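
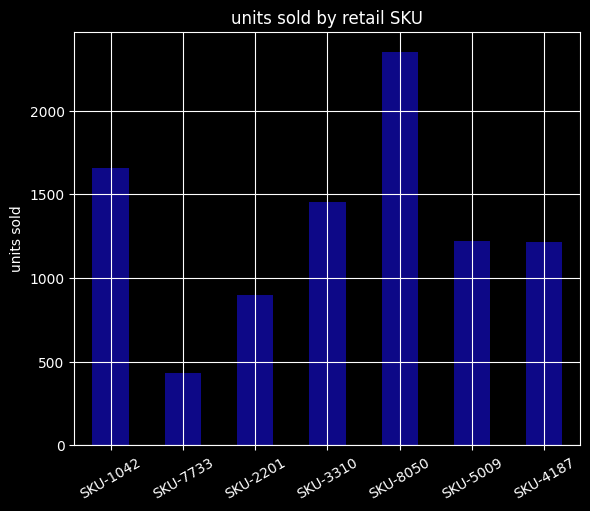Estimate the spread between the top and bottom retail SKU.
Max SKU-8050 ≈ 2400, min SKU-7733 ≈ 400; range ≈ 2000.

≈ 2000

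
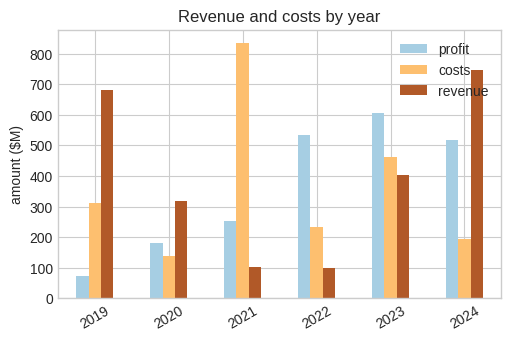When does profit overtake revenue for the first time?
2021

2020: profit ≈ 200 vs revenue ≈ 300 (not yet); 2021: profit ≈ 300 vs revenue ≈ 100 (first crossover).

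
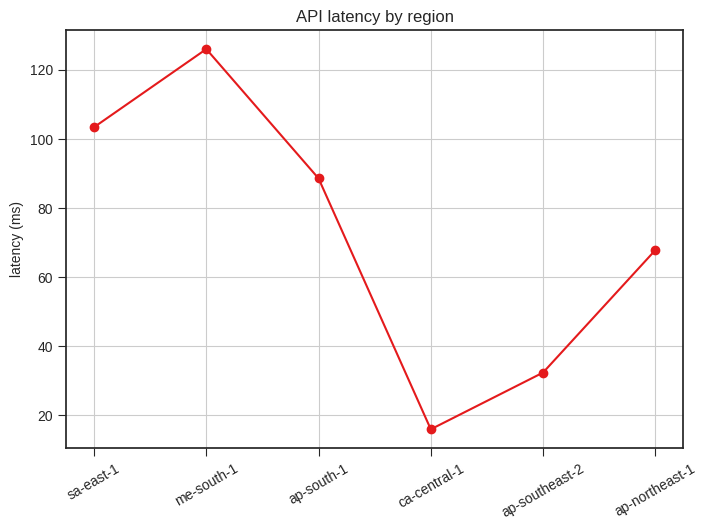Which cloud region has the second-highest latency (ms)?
Top 3: me-south-1 ≈ 130, sa-east-1 ≈ 100, ap-south-1 ≈ 90.

sa-east-1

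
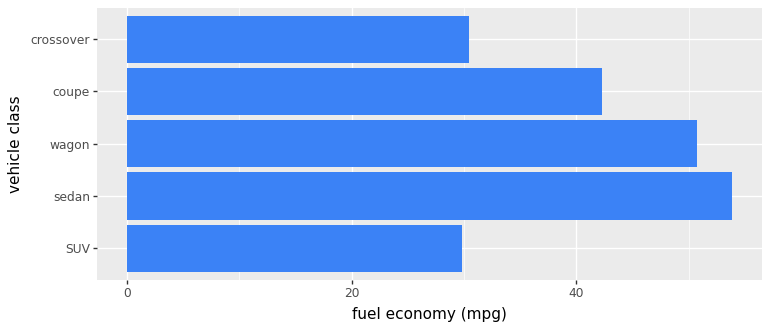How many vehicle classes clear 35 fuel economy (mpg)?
Above 35: sedan, wagon, coupe.

3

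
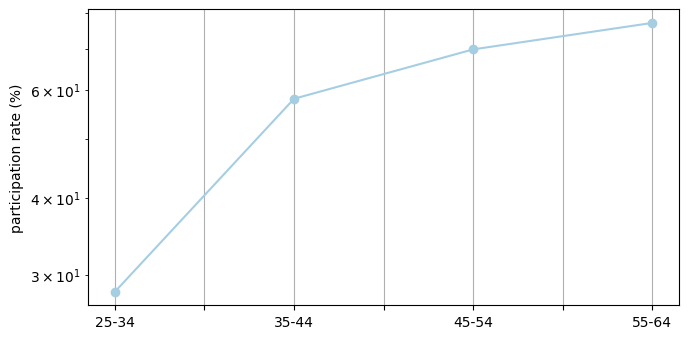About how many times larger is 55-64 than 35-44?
55-64 ≈ 75, 35-44 ≈ 60; 75/60 ≈ 1.25.

≈ 1.25×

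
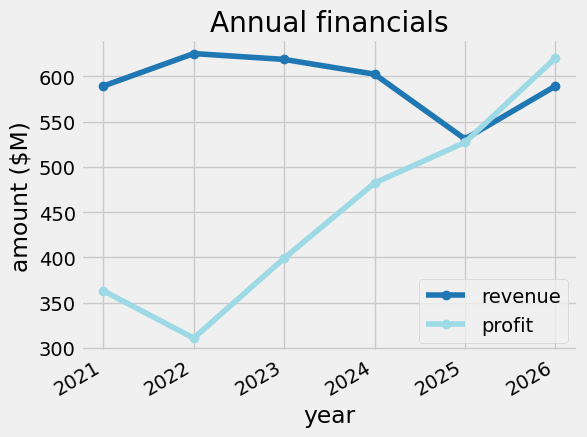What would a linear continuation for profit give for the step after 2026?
Last three: 500, 550, 600 → slope ≈ 50/step → next ≈ 650.

≈ 650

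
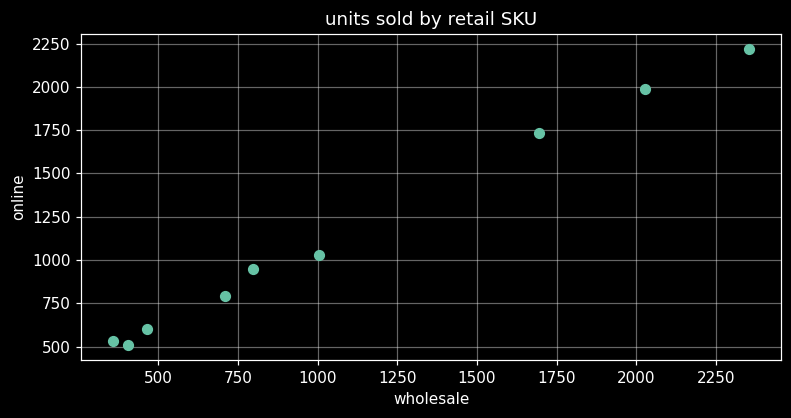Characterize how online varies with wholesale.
positive, strong

Points are positively correlated; strong (|r| ≈ 1.0).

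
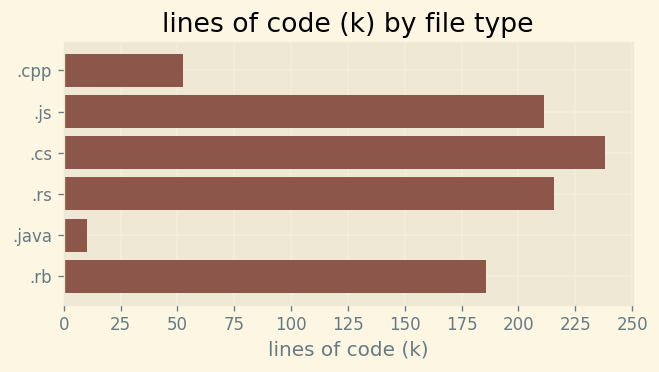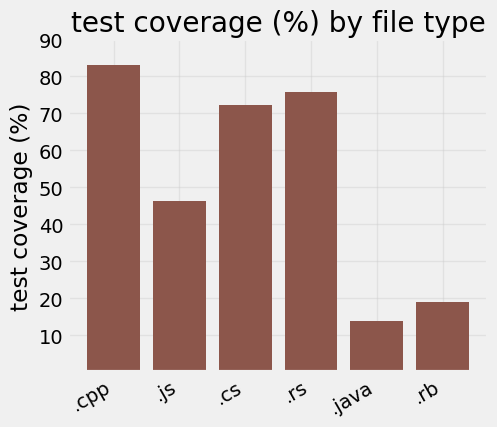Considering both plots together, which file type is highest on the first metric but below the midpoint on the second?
.js

Chart 2 median test coverage (%) ≈ 60; below-median file types: .js, .java, .rb. Among those, .js has the highest lines of code (k) (≈ 200).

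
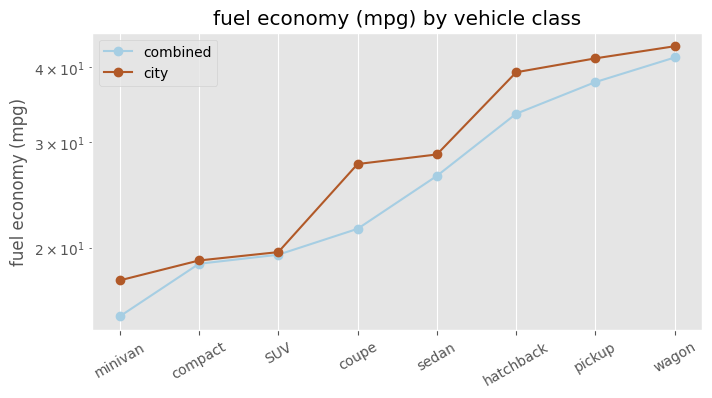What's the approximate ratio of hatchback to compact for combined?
hatchback ≈ 35, compact ≈ 20; 35/20 ≈ 1.75.

≈ 1.75×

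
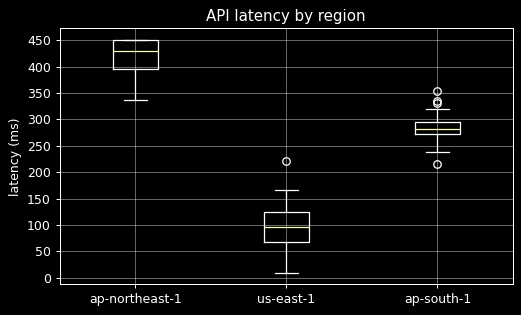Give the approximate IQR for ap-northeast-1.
Q3 ≈ 450, Q1 ≈ 400; IQR ≈ 50.

≈ 50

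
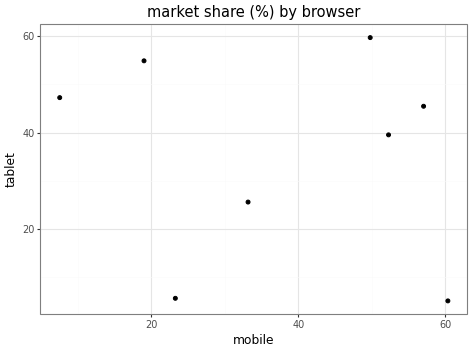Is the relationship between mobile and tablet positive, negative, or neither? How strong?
no clear correlation

Points are roughly uncorrelated; weak (|r| ≈ 0.1).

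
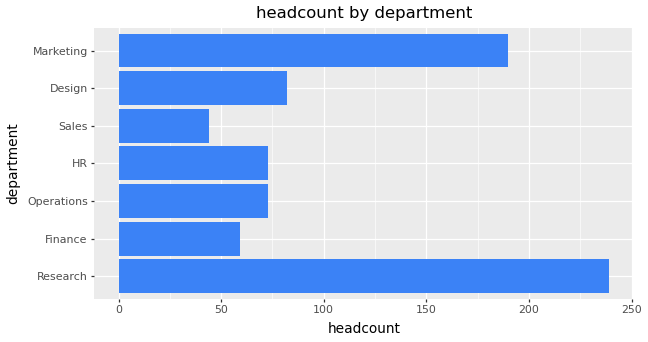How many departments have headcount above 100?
Above 100: Research, Marketing.

2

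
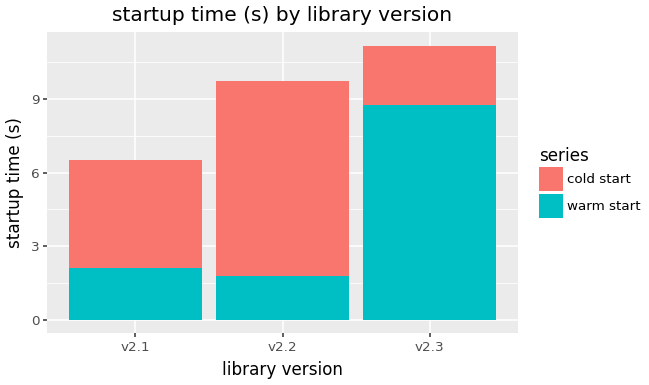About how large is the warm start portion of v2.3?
≈ 9

warm start top ≈ 9, bottom ≈ 0; segment ≈ 9.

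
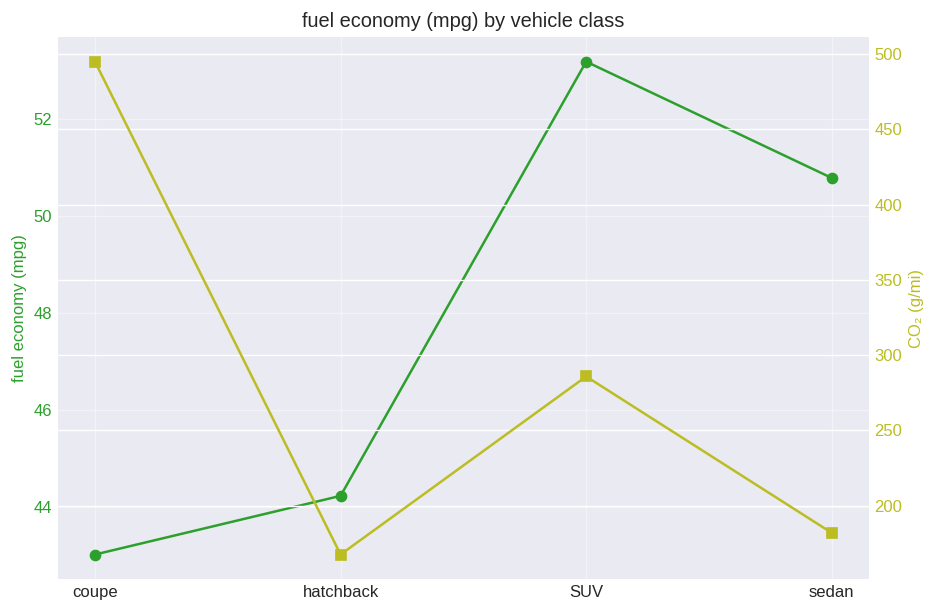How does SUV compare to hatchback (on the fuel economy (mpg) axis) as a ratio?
≈ 1.2×

SUV ≈ 53, hatchback ≈ 44; 53/44 ≈ 1.2.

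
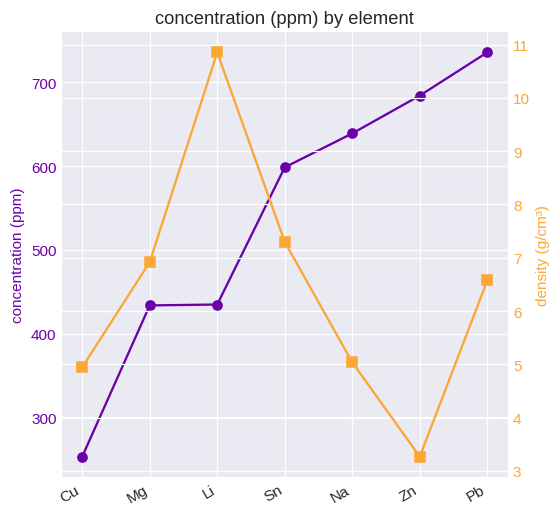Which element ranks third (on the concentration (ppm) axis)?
Top 4 (on the concentration (ppm) axis): Pb ≈ 750, Zn ≈ 700, Na ≈ 650, Sn ≈ 600.

Na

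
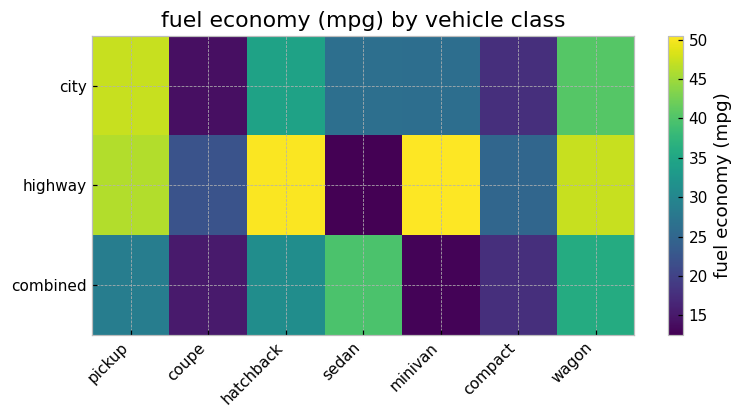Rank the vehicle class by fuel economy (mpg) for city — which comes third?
Top 4 for city: pickup ≈ 45, wagon ≈ 40, hatchback ≈ 35, sedan ≈ 25.

hatchback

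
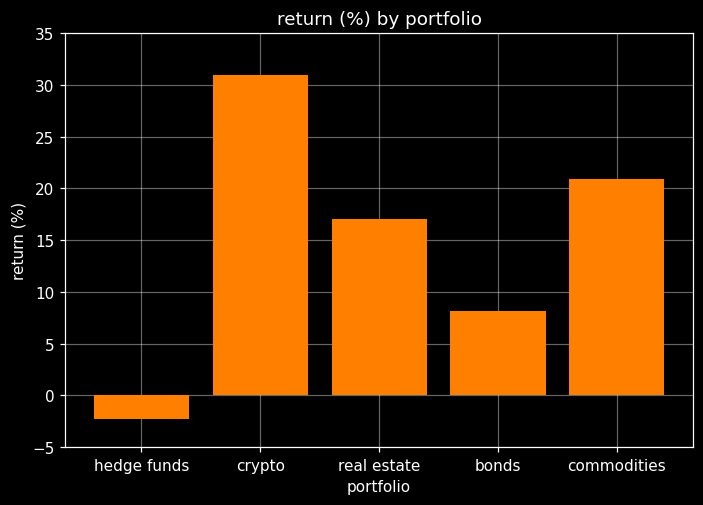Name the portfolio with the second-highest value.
Top 3: crypto ≈ 30, commodities ≈ 20, real estate ≈ 15.

commodities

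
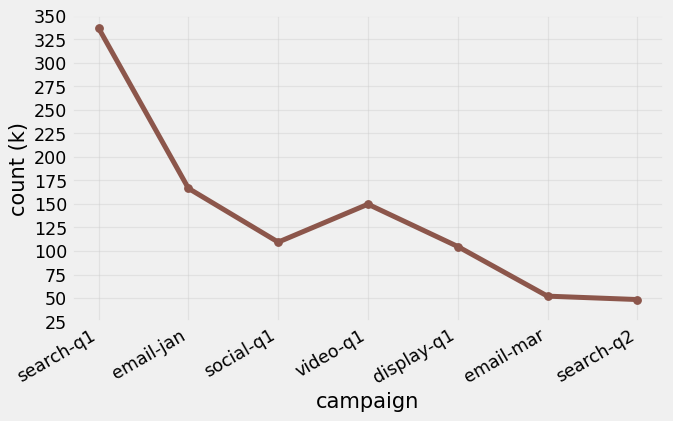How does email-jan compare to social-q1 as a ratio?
≈ 1.75×

email-jan ≈ 175, social-q1 ≈ 100; 175/100 ≈ 1.75.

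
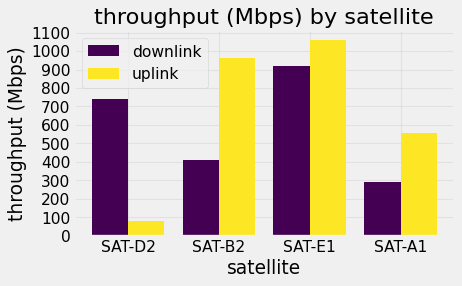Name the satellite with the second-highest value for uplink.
SAT-B2

Top 3 for uplink: SAT-E1 ≈ 1100, SAT-B2 ≈ 1000, SAT-A1 ≈ 600.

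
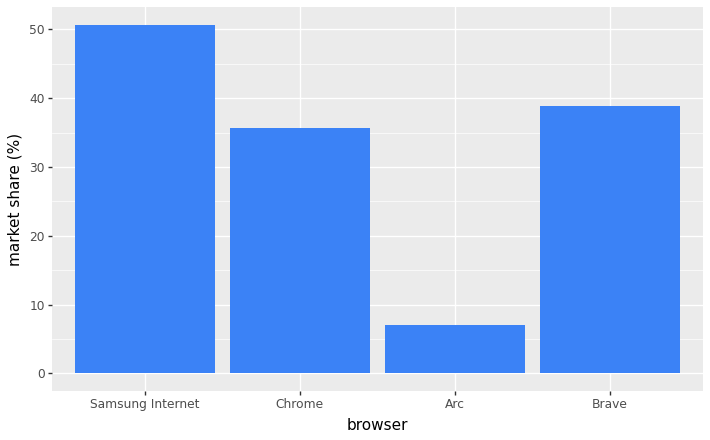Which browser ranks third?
Top 4: Samsung Internet ≈ 50, Brave ≈ 40, Chrome ≈ 35, Arc ≈ 5.

Chrome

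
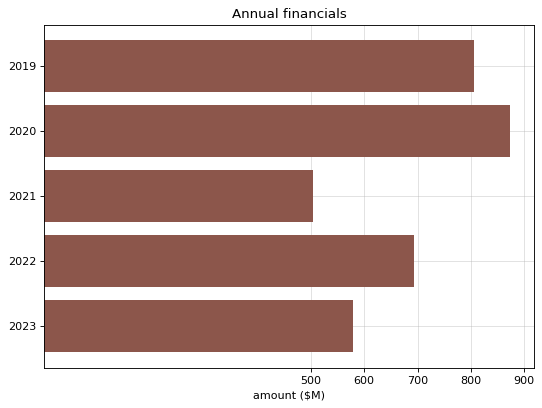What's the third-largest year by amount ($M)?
Top 4: 2020 ≈ 900, 2019 ≈ 800, 2022 ≈ 700, 2023 ≈ 600.

2022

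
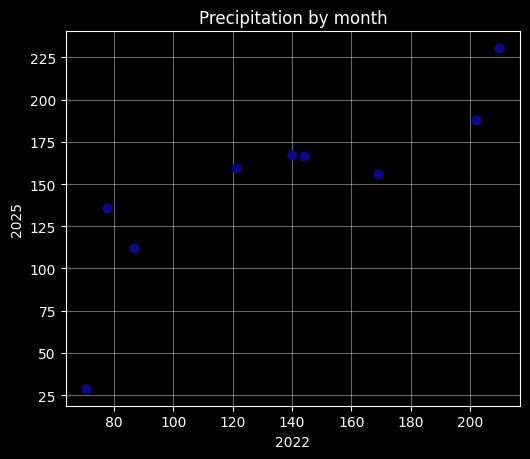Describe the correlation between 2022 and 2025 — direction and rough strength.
positive, strong

Points are positively correlated; strong (|r| ≈ 0.8).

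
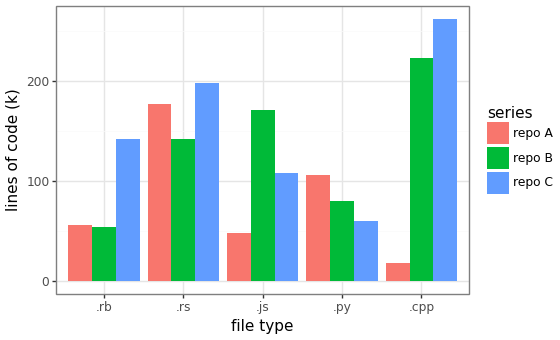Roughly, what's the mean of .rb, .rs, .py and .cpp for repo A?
≈ 88

(50 + 175 + 100 + 25) / 4 ≈ 88.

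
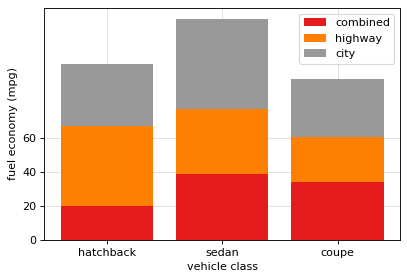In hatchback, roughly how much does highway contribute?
highway top ≈ 60, bottom ≈ 20; segment ≈ 40.

≈ 40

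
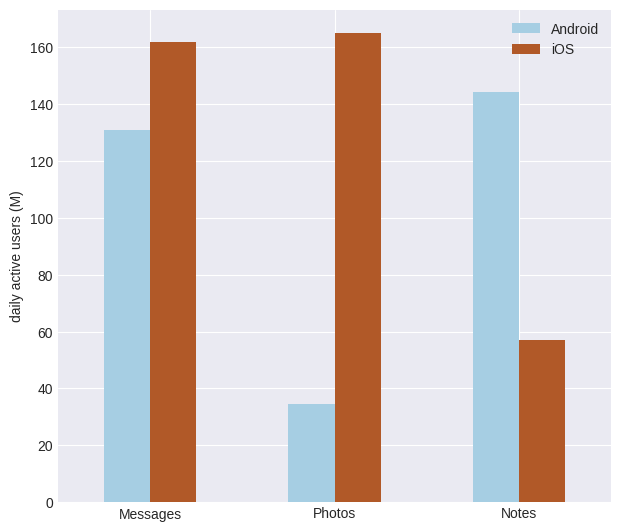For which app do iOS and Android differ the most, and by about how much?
Photos, ≈ 120 M

Photos: iOS ≈ 160, Android ≈ 40 → gap ≈ 120. Next-largest (Notes) is only ≈ 80.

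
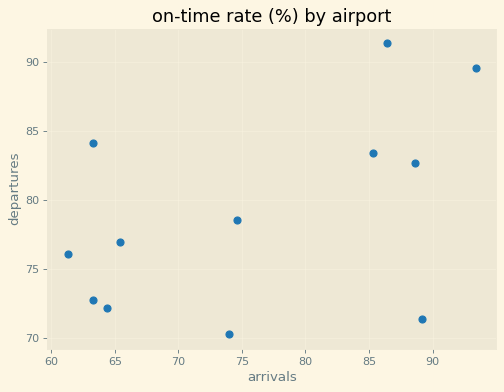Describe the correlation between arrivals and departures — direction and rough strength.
positive, moderate

Points are positively correlated; moderate (|r| ≈ 0.5).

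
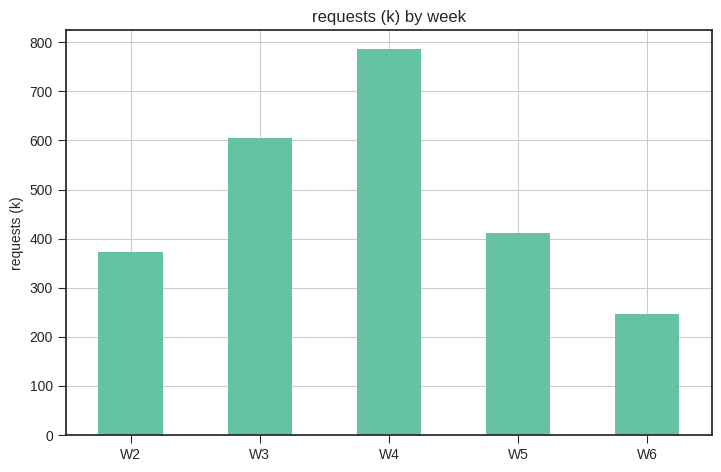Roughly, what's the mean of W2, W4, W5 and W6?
≈ 450

(400 + 800 + 400 + 200) / 4 ≈ 450.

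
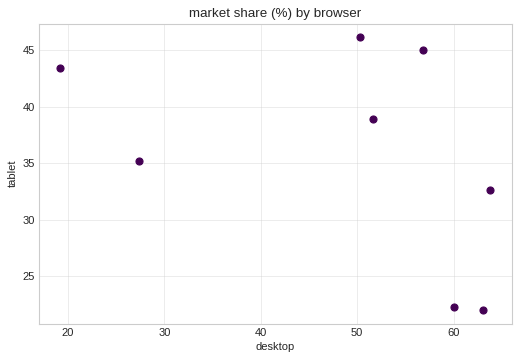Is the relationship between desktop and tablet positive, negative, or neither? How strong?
Points are negatively correlated; moderate (|r| ≈ 0.5).

negative, moderate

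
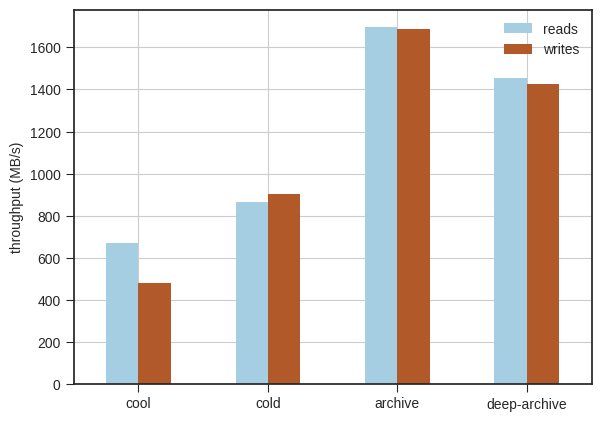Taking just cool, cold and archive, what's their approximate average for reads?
(600 + 800 + 1600) / 3 ≈ 1000.

≈ 1000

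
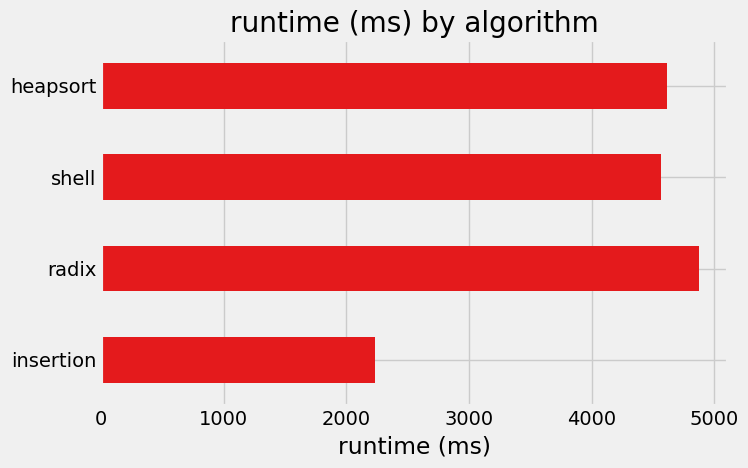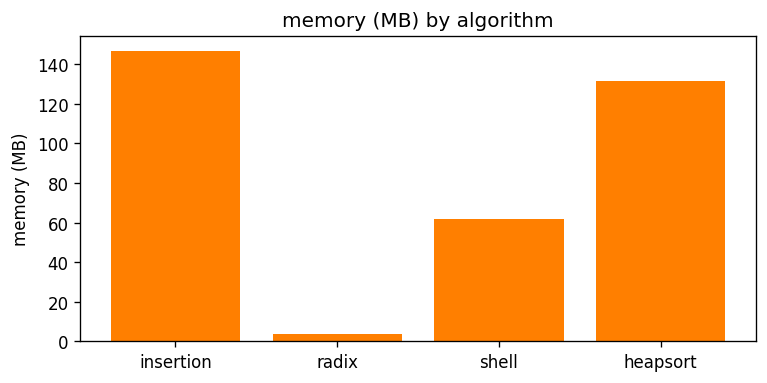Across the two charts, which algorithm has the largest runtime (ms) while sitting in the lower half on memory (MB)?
Chart 2 median memory (MB) ≈ 100; below-median algorithms: radix, shell. Among those, radix has the highest runtime (ms) (≈ 5000).

radix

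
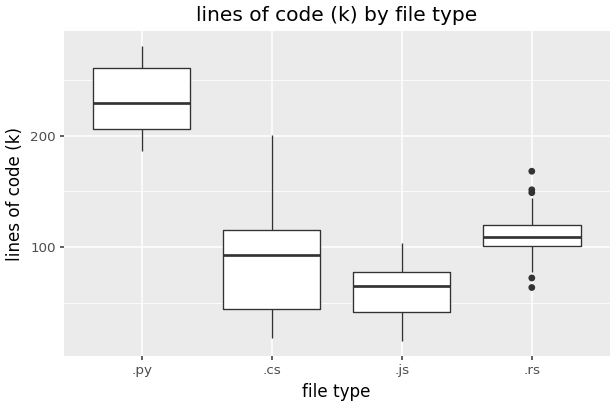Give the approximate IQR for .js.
Q3 ≈ 80, Q1 ≈ 40; IQR ≈ 40.

≈ 40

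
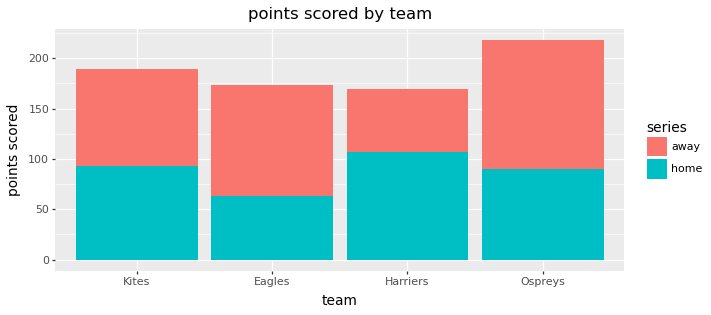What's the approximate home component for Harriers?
≈ 100

home top ≈ 100, bottom ≈ 0; segment ≈ 100.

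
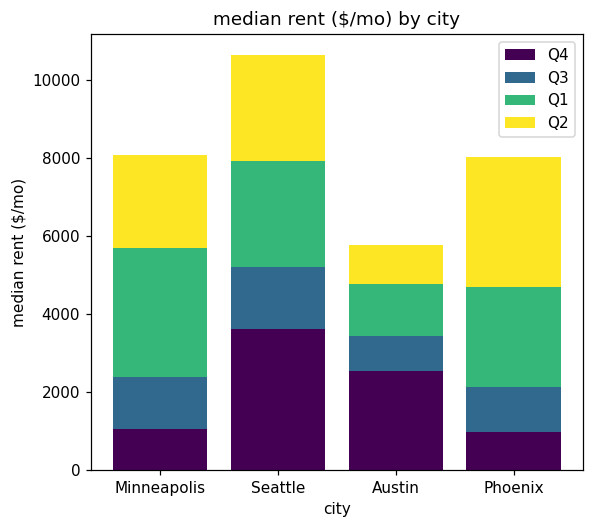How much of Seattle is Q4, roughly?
≈ 4000

Q4 top ≈ 4000, bottom ≈ 0; segment ≈ 4000.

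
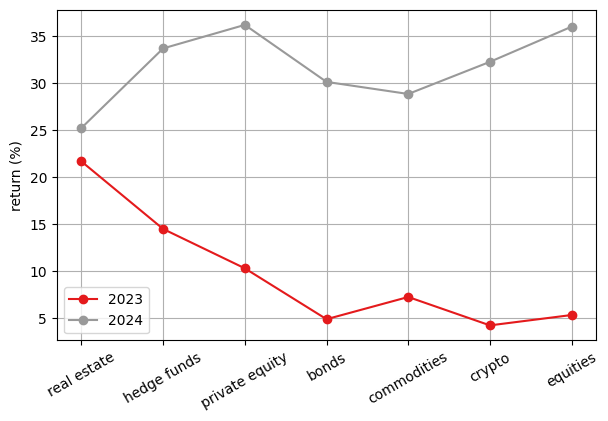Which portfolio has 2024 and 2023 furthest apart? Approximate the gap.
equities, ≈ 30 %

equities: 2024 ≈ 35, 2023 ≈ 5 → gap ≈ 30. Next-largest (crypto) is only ≈ 25.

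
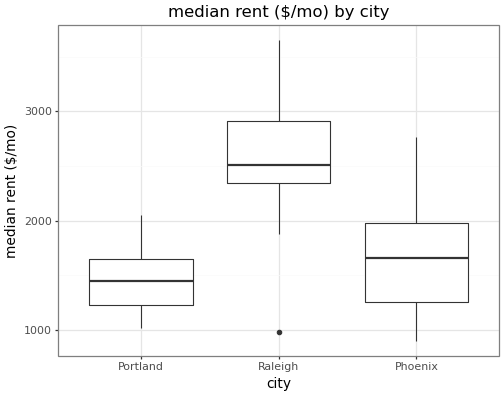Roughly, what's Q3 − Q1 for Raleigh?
≈ 600

Q3 ≈ 3000, Q1 ≈ 2400; IQR ≈ 600.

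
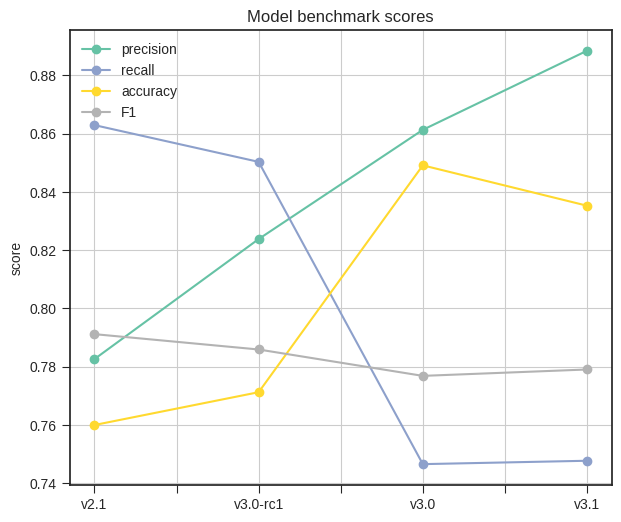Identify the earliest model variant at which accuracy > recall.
v3.0-rc1: accuracy ≈ 0.78 vs recall ≈ 0.86 (not yet); v3.0: accuracy ≈ 0.84 vs recall ≈ 0.74 (first crossover).

v3.0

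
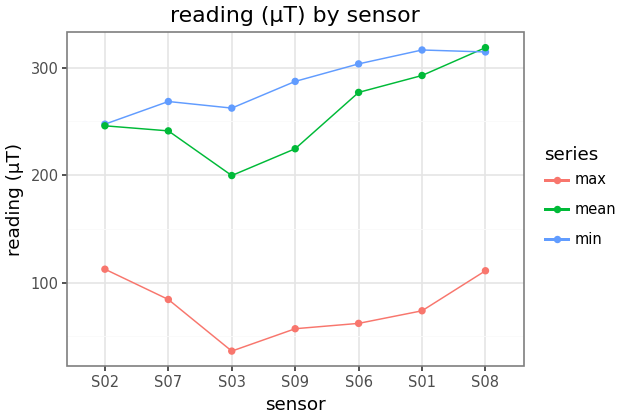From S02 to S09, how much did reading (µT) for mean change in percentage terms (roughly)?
≈ -10%

S02 ≈ 250, S09 ≈ 225; (225 − 250) / 250 ≈ -10%.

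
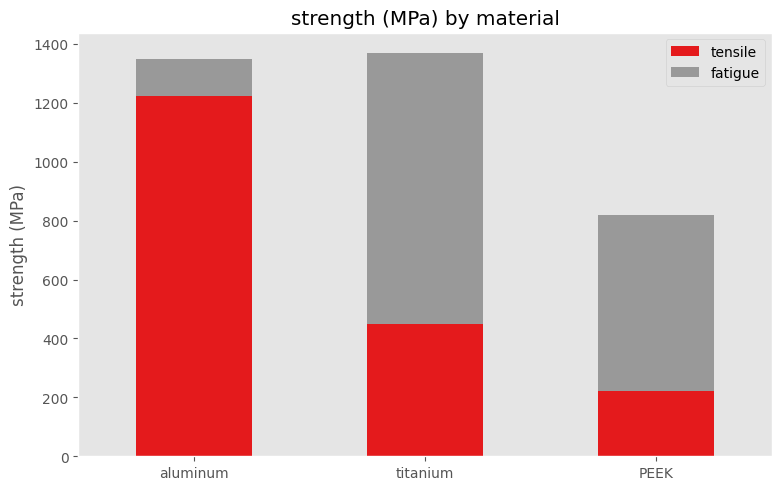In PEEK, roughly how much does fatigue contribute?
≈ 600

fatigue top ≈ 800, bottom ≈ 200; segment ≈ 600.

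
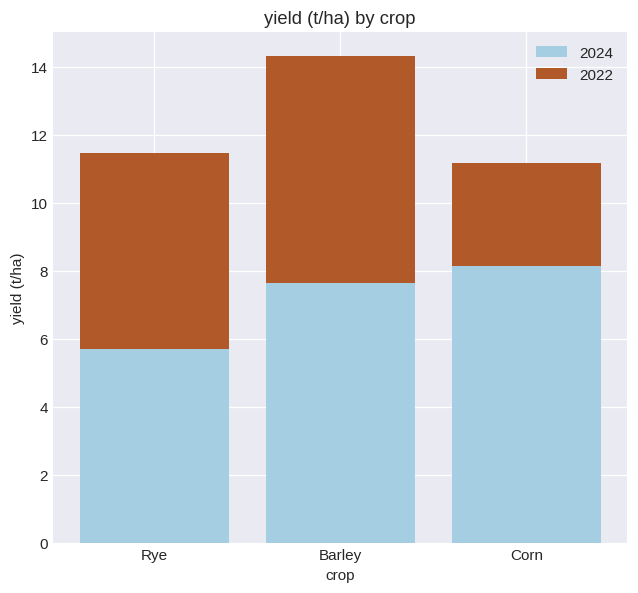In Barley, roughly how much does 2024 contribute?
2024 top ≈ 8, bottom ≈ 0; segment ≈ 8.

≈ 8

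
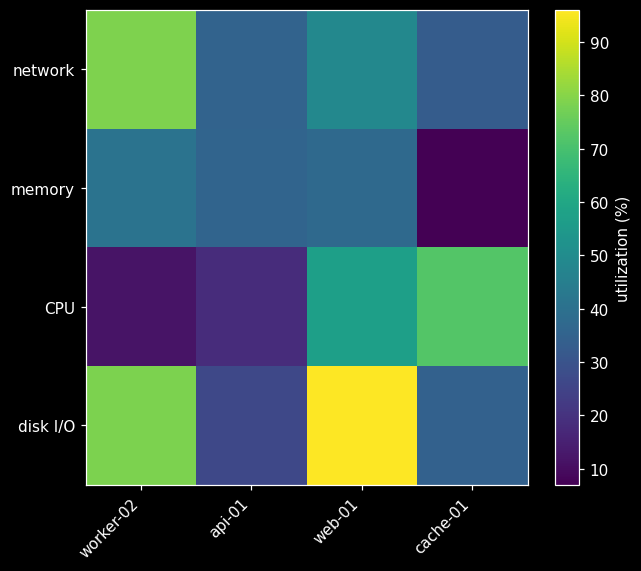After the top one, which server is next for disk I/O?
worker-02

Top 3 for disk I/O: web-01 ≈ 100, worker-02 ≈ 80, cache-01 ≈ 30.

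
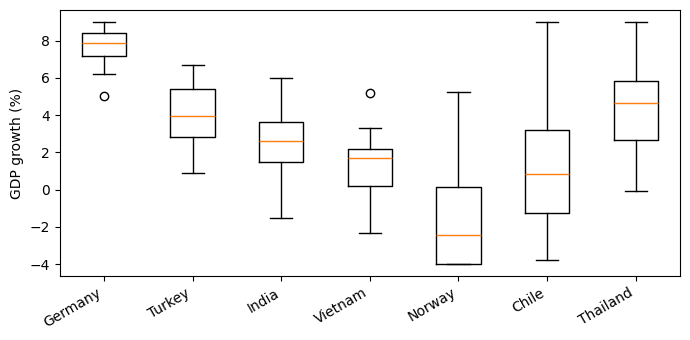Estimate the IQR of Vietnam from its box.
Q3 ≈ 2, Q1 ≈ 0; IQR ≈ 2.

≈ 2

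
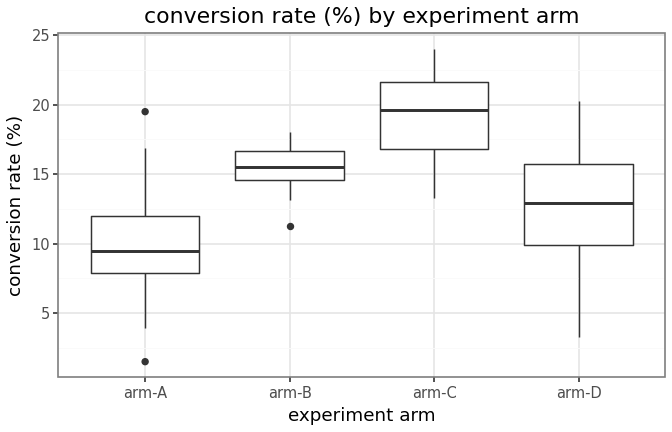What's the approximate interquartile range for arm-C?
≈ 5

Q3 ≈ 22, Q1 ≈ 17; IQR ≈ 5.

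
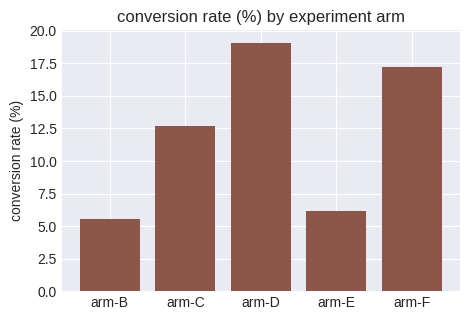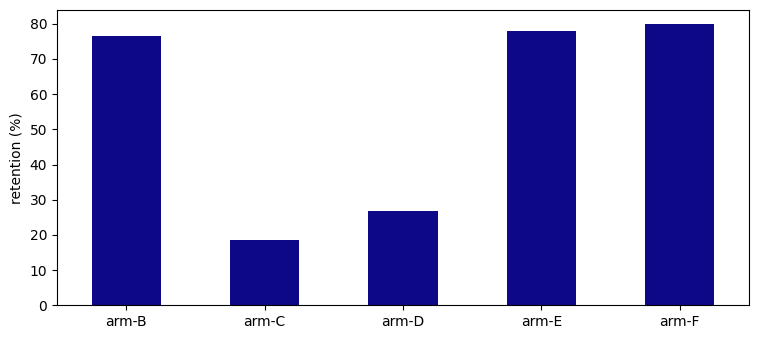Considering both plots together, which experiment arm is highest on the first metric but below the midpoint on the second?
Chart 2 median retention (%) ≈ 80; below-median experiment arms: arm-C, arm-D. Among those, arm-D has the highest conversion rate (%) (≈ 20).

arm-D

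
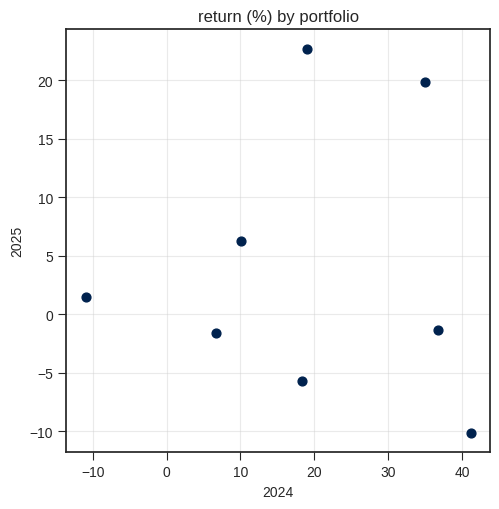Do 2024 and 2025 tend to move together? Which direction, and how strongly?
Points are roughly uncorrelated; weak (|r| ≈ 0.0).

no clear correlation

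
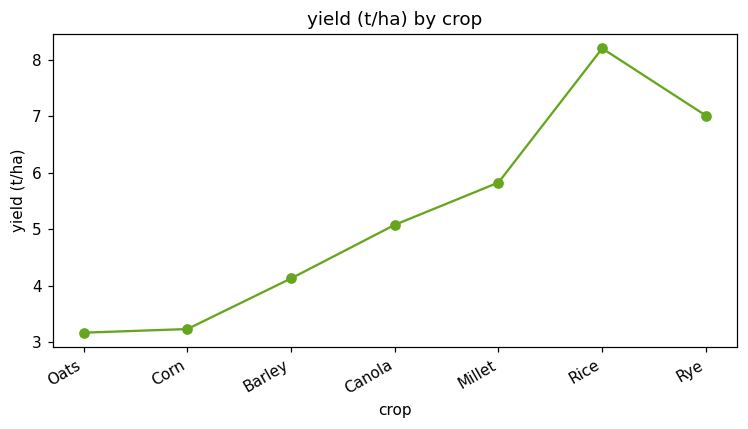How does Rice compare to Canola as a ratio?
≈ 1.6×

Rice ≈ 8.0, Canola ≈ 5.0; 8.0/5.0 ≈ 1.6.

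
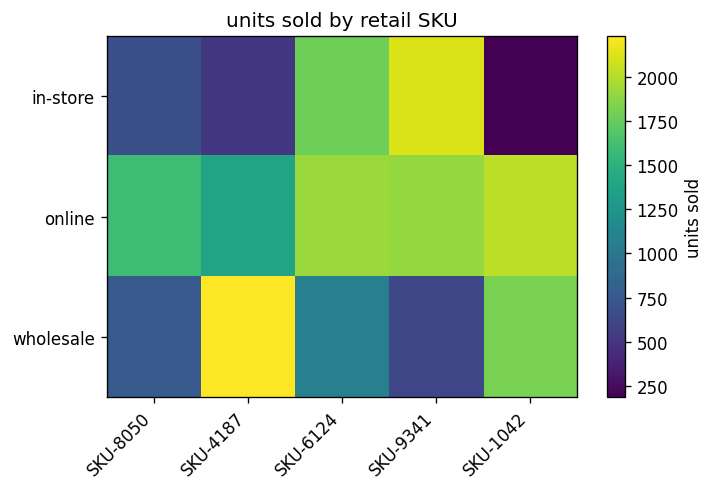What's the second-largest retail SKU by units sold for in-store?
SKU-6124

Top 3 for in-store: SKU-9341 ≈ 2200, SKU-6124 ≈ 1800, SKU-8050 ≈ 600.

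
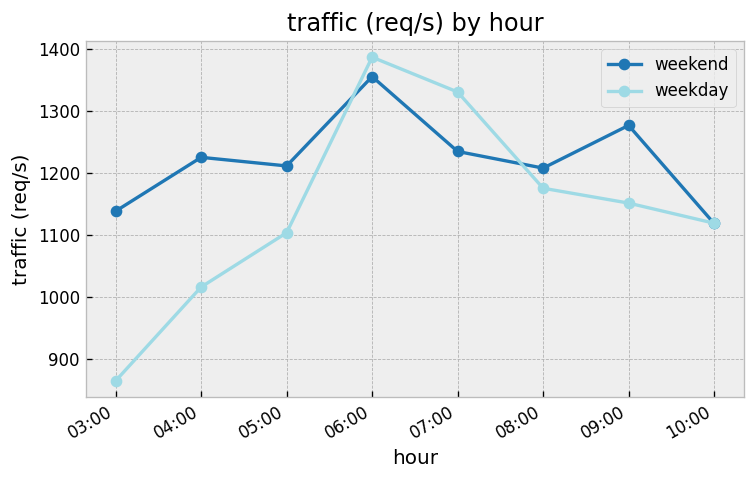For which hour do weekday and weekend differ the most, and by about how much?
03:00, ≈ 300 req/s

03:00: weekday ≈ 850, weekend ≈ 1150 → gap ≈ 300. Next-largest (04:00) is only ≈ 250.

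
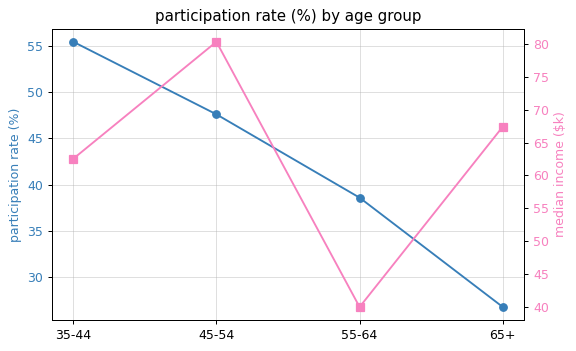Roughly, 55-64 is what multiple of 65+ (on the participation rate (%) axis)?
≈ 1.6×

55-64 ≈ 40, 65+ ≈ 25; 40/25 ≈ 1.6.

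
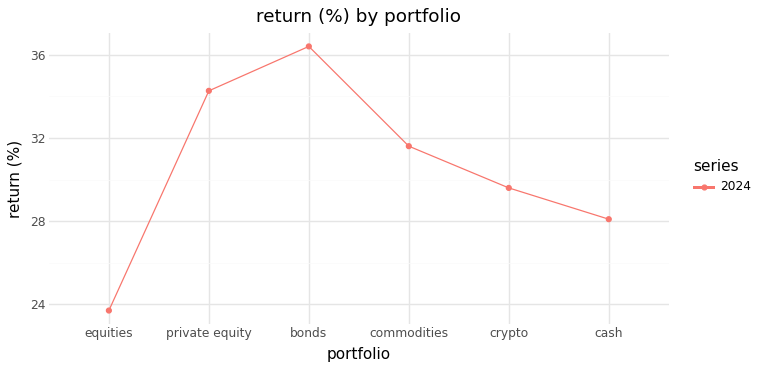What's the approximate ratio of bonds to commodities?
bonds ≈ 36, commodities ≈ 32; 36/32 ≈ 1.12.

≈ 1.12×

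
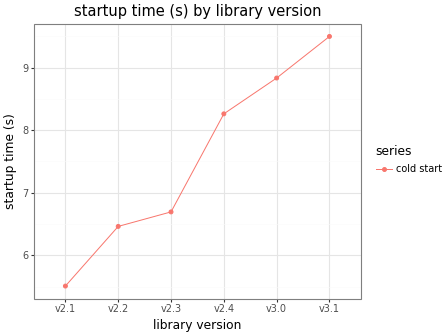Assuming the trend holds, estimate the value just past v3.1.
Last three: 8.5, 9.0, 9.5 → slope ≈ 0.5/step → next ≈ 10.

≈ 10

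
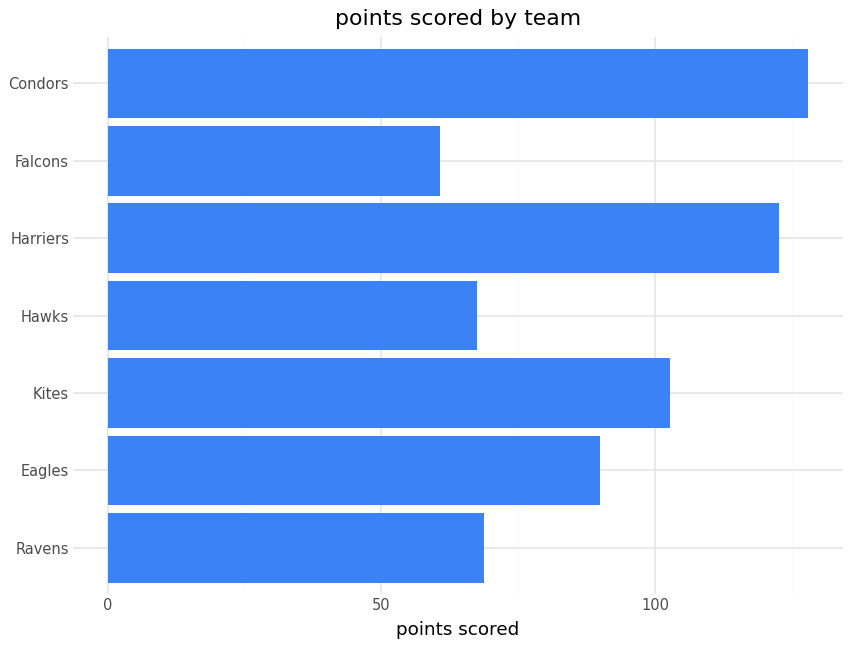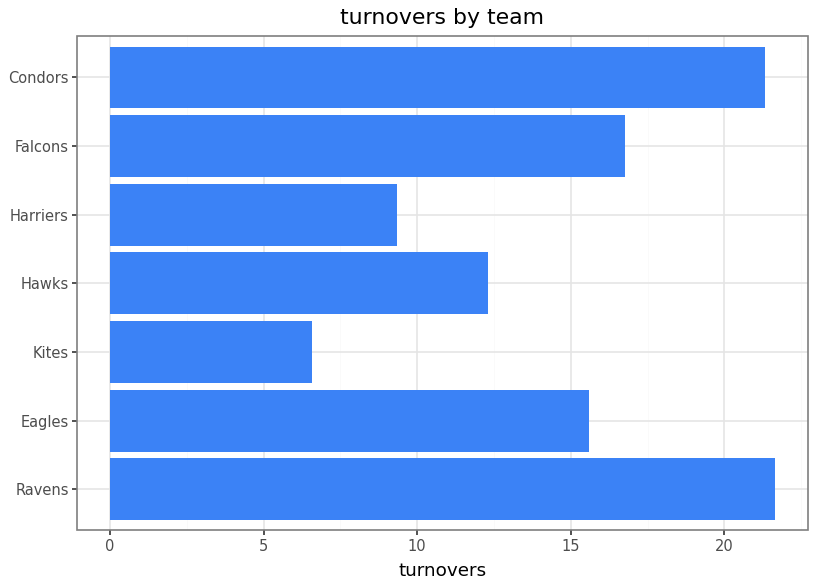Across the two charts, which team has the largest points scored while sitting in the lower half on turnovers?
Harriers

Chart 2 median turnovers ≈ 16; below-median teams: Kites, Hawks, Harriers. Among those, Harriers has the highest points scored (≈ 120).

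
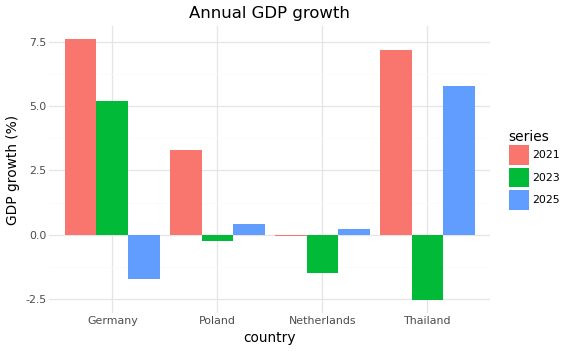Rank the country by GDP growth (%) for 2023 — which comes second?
Poland

Top 3 for 2023: Germany ≈ 5, Poland ≈ 0, Netherlands ≈ -1.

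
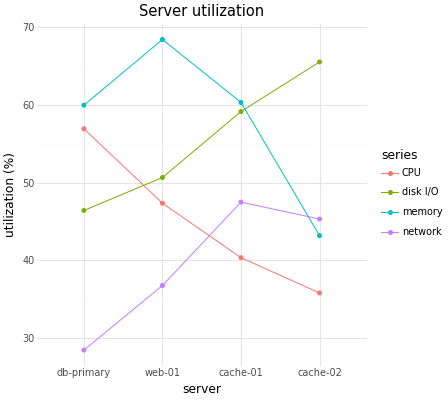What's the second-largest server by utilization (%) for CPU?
Top 3 for CPU: db-primary ≈ 55, web-01 ≈ 45, cache-01 ≈ 40.

web-01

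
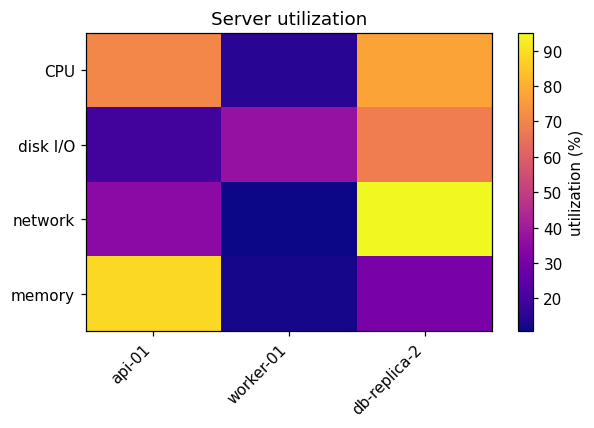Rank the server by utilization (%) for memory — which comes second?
db-replica-2

Top 3 for memory: api-01 ≈ 90, db-replica-2 ≈ 30, worker-01 ≈ 10.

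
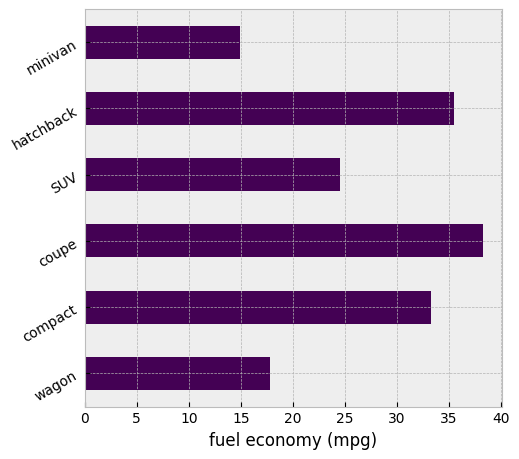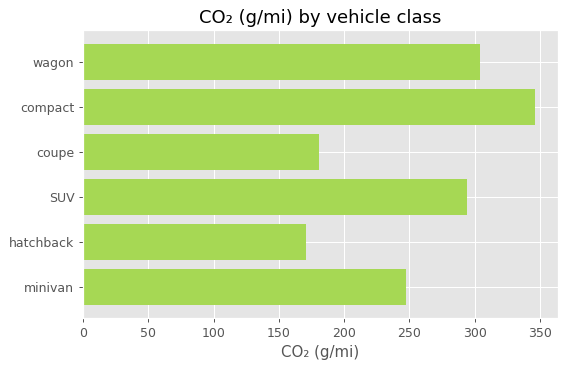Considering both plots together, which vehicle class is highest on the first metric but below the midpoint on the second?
coupe

Chart 2 median CO₂ (g/mi) ≈ 250; below-median vehicle classes: coupe, hatchback, minivan. Among those, coupe has the highest fuel economy (mpg) (≈ 40).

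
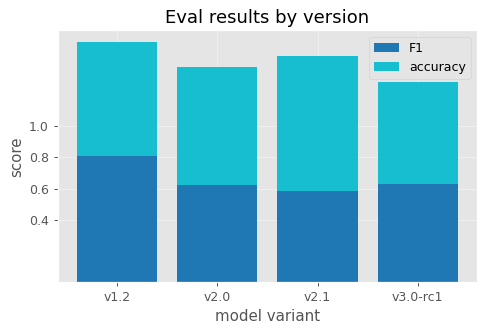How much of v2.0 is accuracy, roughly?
≈ 0.8

accuracy top ≈ 1.4, bottom ≈ 0.6; segment ≈ 0.8.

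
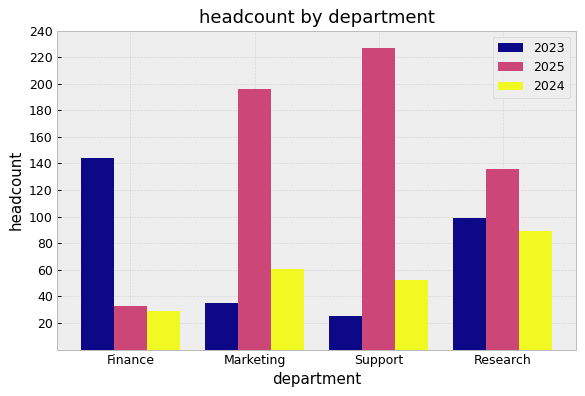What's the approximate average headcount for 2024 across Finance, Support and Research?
≈ 53

(20 + 60 + 80) / 3 ≈ 53.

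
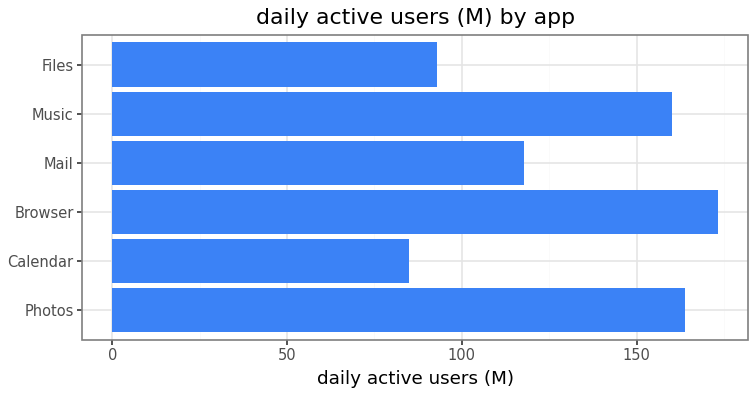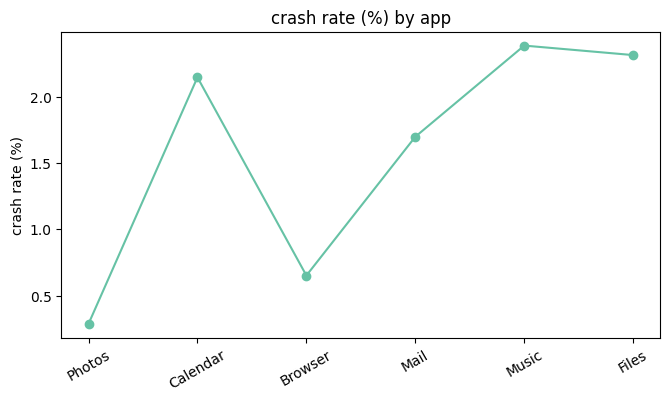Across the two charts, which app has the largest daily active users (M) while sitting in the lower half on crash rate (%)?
Chart 2 median crash rate (%) ≈ 2; below-median apps: Photos, Browser, Mail. Among those, Browser has the highest daily active users (M) (≈ 180).

Browser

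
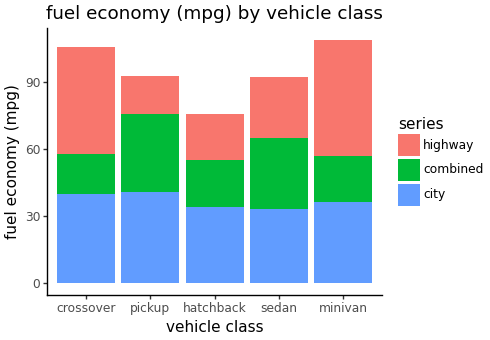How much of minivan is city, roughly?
city top ≈ 40, bottom ≈ 0; segment ≈ 40.

≈ 40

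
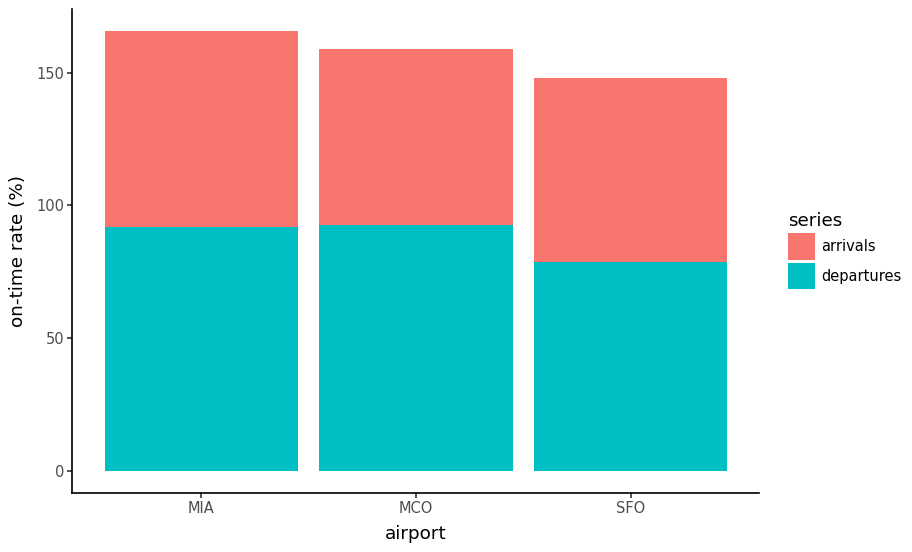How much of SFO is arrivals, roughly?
arrivals top ≈ 140, bottom ≈ 80; segment ≈ 60.

≈ 60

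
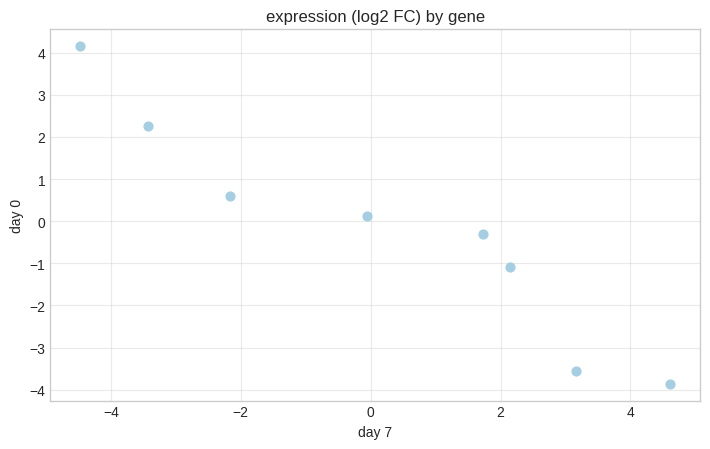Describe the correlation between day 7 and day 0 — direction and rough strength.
negative, strong

Points are negatively correlated; strong (|r| ≈ 1.0).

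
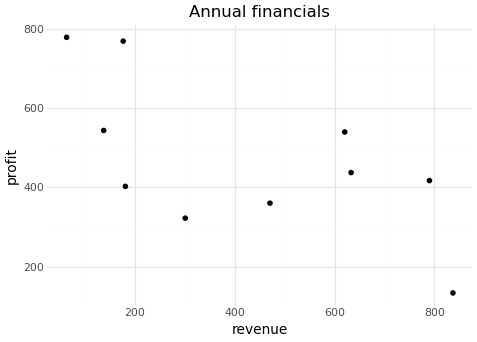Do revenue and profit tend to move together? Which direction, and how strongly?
negative, moderate

Points are negatively correlated; moderate (|r| ≈ 0.6).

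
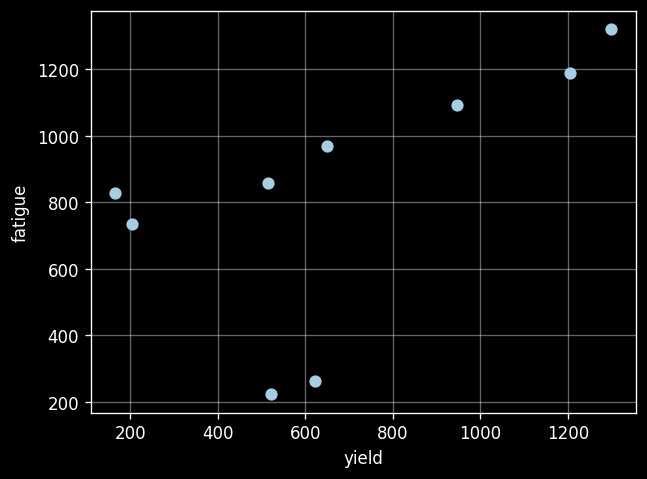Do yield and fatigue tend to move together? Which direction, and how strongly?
Points are positively correlated; moderate (|r| ≈ 0.6).

positive, moderate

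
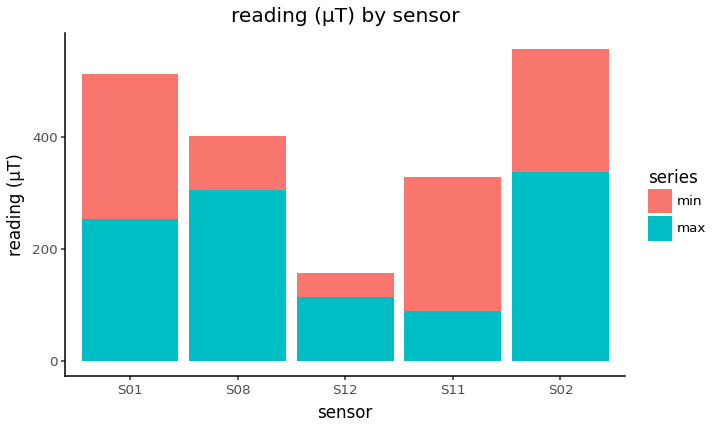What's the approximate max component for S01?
max top ≈ 250, bottom ≈ 0; segment ≈ 250.

≈ 250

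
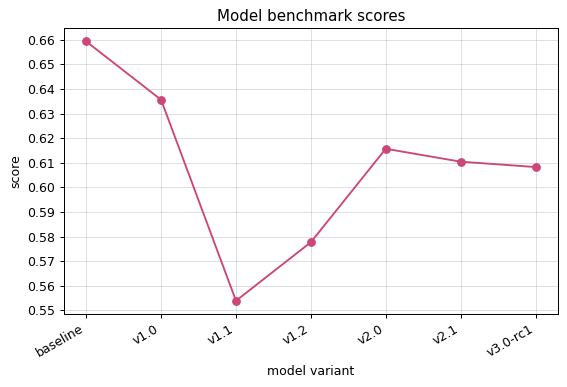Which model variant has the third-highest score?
v2.0

Top 4: baseline ≈ 0.66, v1.0 ≈ 0.64, v2.0 ≈ 0.62, v2.1 ≈ 0.61.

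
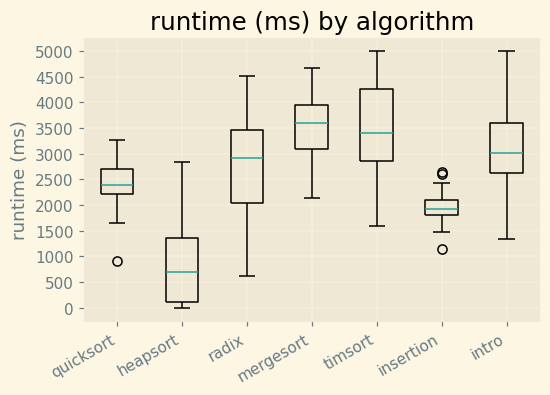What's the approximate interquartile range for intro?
≈ 1000

Q3 ≈ 3500, Q1 ≈ 2500; IQR ≈ 1000.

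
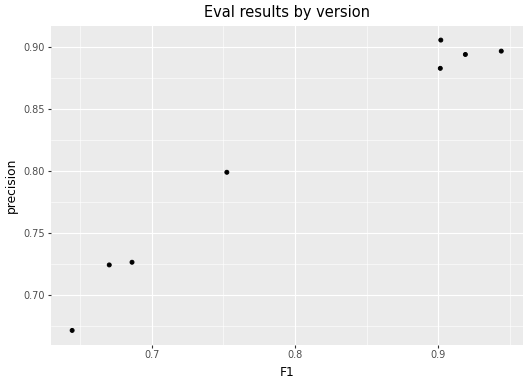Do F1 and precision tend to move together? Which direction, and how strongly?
positive, strong

Points are positively correlated; strong (|r| ≈ 1.0).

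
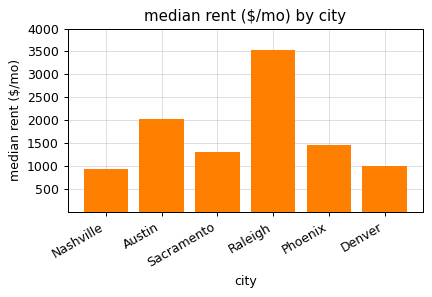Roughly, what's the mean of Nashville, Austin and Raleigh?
≈ 2167

(1000 + 2000 + 3500) / 3 ≈ 2167.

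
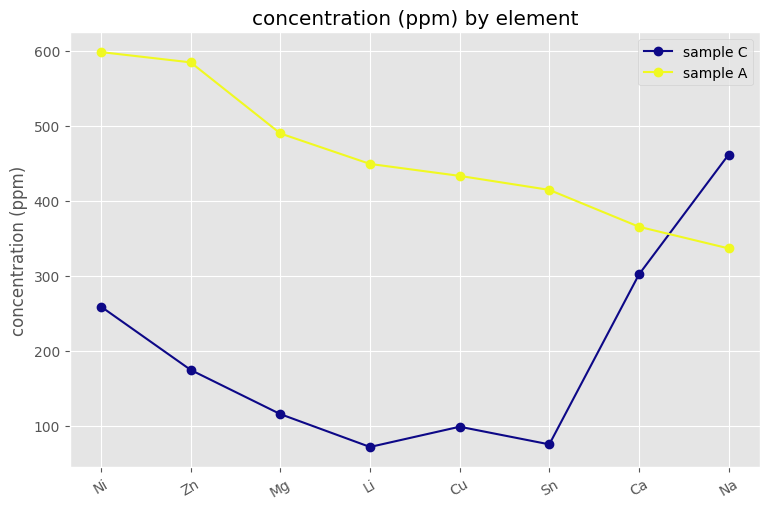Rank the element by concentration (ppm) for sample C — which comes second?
Top 3 for sample C: Na ≈ 450, Ca ≈ 300, Ni ≈ 250.

Ca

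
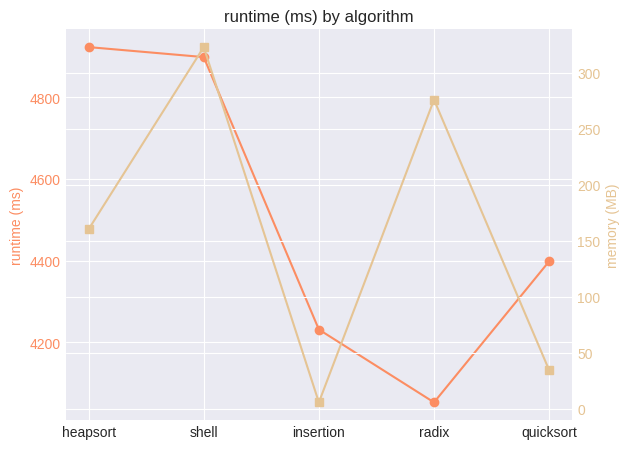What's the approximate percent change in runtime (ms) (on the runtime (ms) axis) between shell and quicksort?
≈ -10.2%

shell ≈ 4900, quicksort ≈ 4400; (4400 − 4900) / 4900 ≈ -10.2%.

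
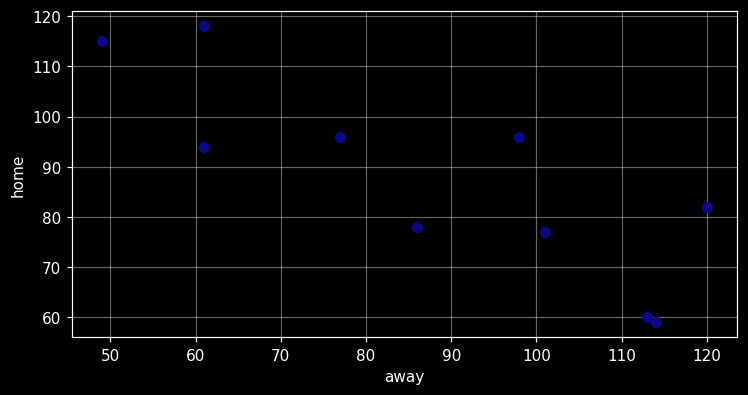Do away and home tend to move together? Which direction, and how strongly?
negative, strong

Points are negatively correlated; strong (|r| ≈ 0.8).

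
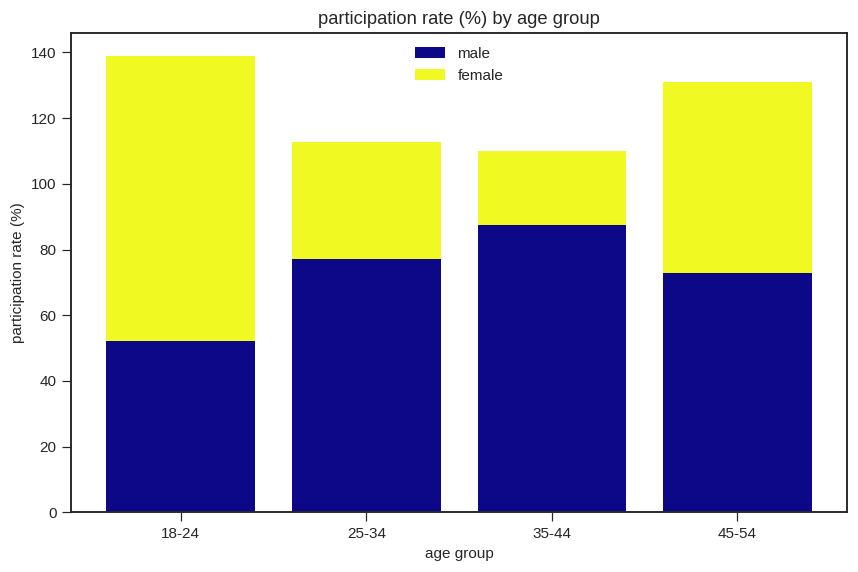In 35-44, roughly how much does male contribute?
≈ 80

male top ≈ 80, bottom ≈ 0; segment ≈ 80.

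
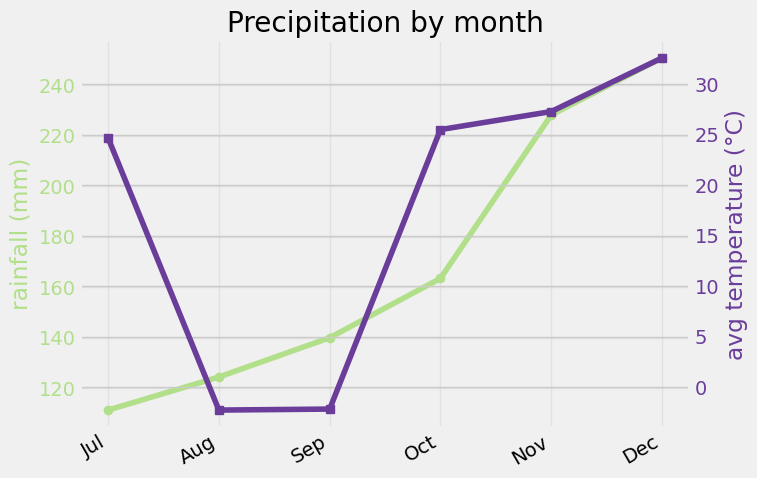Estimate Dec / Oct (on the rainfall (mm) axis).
≈ 1.62×

Dec ≈ 260, Oct ≈ 160; 260/160 ≈ 1.62.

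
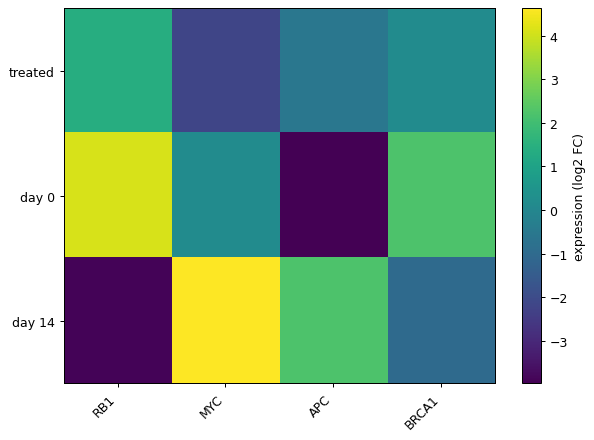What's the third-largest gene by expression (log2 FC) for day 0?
MYC

Top 4 for day 0: RB1 ≈ 4, BRCA1 ≈ 2, MYC ≈ 0, APC ≈ -4.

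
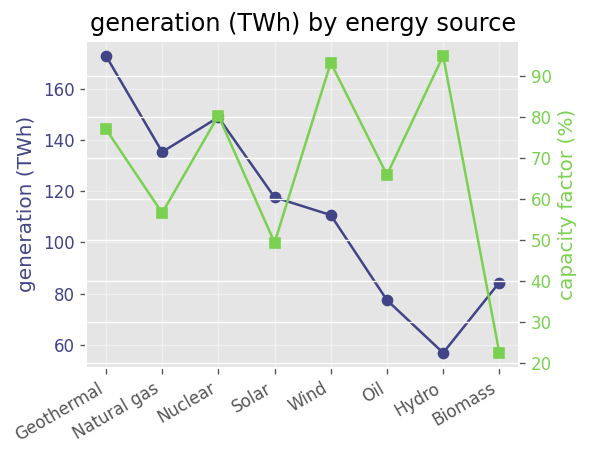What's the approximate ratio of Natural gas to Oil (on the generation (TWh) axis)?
≈ 1.75×

Natural gas ≈ 140, Oil ≈ 80; 140/80 ≈ 1.75.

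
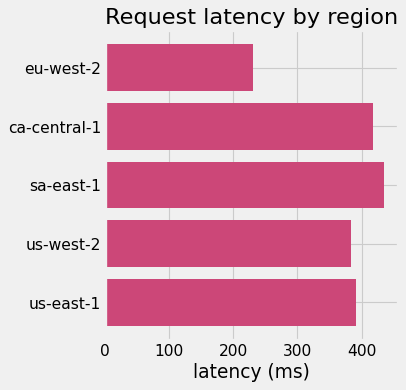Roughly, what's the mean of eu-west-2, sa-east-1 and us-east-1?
(250 + 450 + 400) / 3 ≈ 367.

≈ 367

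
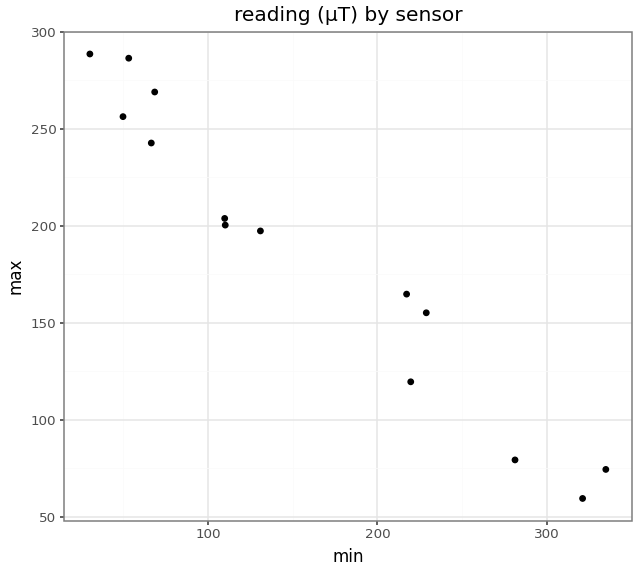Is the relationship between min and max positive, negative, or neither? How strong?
negative, strong

Points are negatively correlated; strong (|r| ≈ 1.0).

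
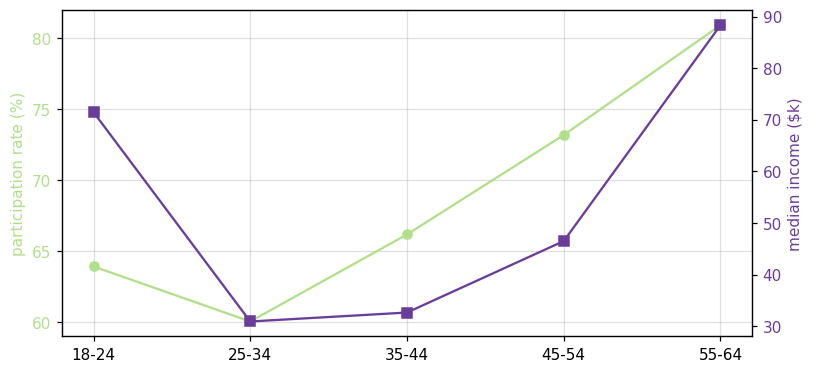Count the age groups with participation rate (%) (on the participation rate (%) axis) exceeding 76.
1

Above 76: 55-64.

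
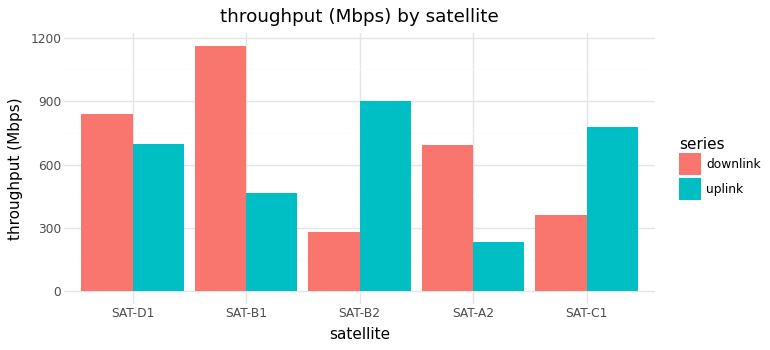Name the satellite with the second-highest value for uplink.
Top 3 for uplink: SAT-B2 ≈ 900, SAT-C1 ≈ 800, SAT-D1 ≈ 700.

SAT-C1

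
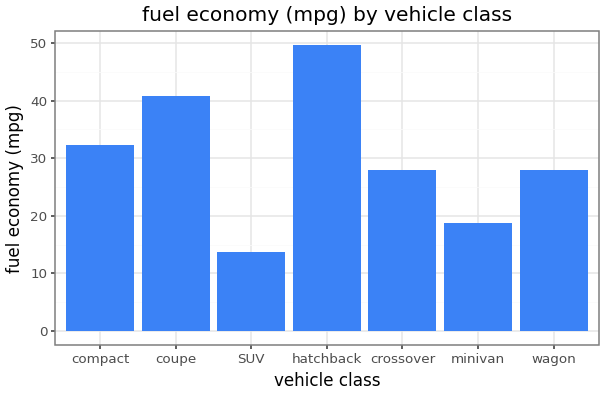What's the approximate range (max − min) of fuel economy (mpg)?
≈ 35

Max hatchback ≈ 50, min SUV ≈ 15; range ≈ 35.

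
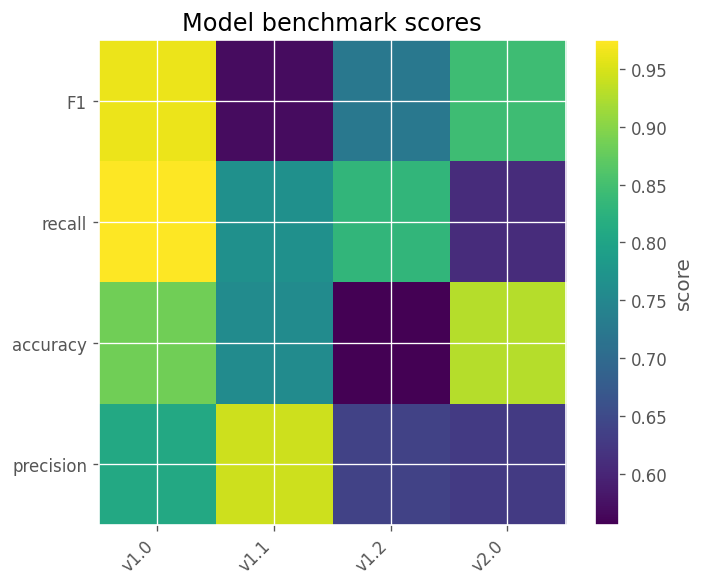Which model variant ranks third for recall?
v1.1

Top 4 for recall: v1.0 ≈ 0.95, v1.2 ≈ 0.85, v1.1 ≈ 0.75, v2.0 ≈ 0.60.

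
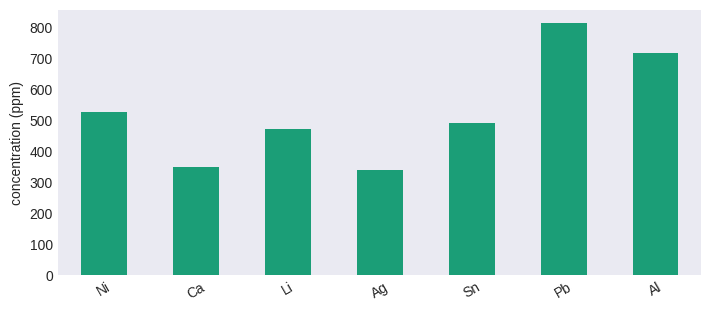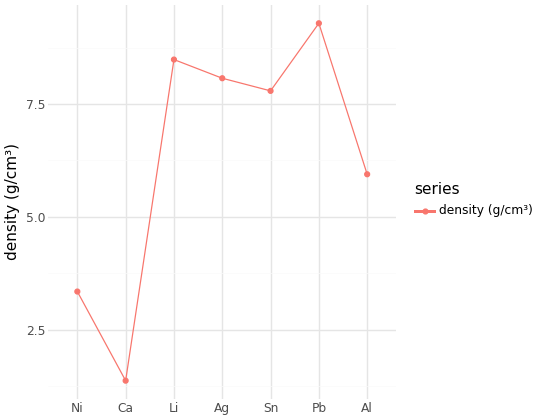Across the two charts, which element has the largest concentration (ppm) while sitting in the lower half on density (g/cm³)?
Chart 2 median density (g/cm³) ≈ 8; below-median elements: Ni, Ca, Al. Among those, Al has the highest concentration (ppm) (≈ 700).

Al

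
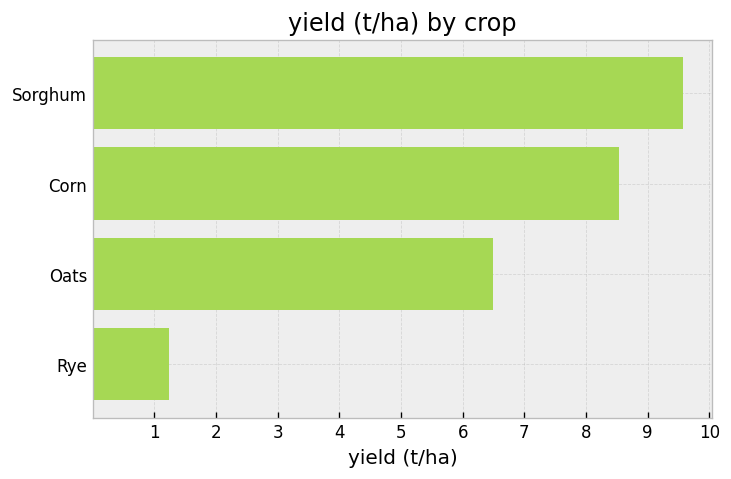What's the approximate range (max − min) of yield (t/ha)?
≈ 9

Max Sorghum ≈ 10, min Rye ≈ 1; range ≈ 9.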